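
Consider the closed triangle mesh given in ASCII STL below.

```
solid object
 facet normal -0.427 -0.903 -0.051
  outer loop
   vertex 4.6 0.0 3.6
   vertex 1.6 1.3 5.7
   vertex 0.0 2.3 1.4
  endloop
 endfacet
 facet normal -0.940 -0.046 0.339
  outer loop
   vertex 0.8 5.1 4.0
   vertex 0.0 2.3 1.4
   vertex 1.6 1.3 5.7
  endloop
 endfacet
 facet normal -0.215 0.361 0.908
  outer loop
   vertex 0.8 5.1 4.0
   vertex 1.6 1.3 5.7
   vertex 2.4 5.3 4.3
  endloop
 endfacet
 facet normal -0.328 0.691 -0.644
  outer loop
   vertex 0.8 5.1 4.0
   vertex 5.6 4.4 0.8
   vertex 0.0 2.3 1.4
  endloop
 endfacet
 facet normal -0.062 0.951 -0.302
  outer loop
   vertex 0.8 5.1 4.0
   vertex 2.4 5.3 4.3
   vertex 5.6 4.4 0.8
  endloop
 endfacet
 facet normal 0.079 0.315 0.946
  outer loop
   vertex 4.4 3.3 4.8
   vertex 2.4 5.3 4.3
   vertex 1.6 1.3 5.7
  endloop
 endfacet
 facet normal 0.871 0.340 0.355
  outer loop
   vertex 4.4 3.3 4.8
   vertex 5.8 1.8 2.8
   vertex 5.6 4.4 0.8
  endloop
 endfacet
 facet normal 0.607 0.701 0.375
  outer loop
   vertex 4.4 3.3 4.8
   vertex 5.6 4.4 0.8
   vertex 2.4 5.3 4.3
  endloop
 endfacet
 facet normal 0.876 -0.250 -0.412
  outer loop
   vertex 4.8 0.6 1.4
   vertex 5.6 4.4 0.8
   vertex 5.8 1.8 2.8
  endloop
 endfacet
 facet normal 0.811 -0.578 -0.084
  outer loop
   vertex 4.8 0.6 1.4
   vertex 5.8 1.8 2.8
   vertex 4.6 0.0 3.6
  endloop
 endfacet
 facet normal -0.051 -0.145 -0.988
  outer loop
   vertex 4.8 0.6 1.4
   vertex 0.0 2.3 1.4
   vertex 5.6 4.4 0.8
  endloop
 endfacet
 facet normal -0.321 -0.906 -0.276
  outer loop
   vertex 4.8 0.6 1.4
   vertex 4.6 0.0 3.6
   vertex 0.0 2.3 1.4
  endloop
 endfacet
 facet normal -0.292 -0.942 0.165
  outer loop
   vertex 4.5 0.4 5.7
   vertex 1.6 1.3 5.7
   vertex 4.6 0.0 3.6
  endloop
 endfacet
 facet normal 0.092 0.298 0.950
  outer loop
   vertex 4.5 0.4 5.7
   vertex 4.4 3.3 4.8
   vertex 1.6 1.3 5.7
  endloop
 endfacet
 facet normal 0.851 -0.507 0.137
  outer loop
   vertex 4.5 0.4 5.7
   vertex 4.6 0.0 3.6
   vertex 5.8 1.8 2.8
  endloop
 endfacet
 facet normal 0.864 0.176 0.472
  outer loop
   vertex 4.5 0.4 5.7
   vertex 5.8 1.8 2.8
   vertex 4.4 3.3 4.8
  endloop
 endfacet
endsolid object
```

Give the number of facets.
16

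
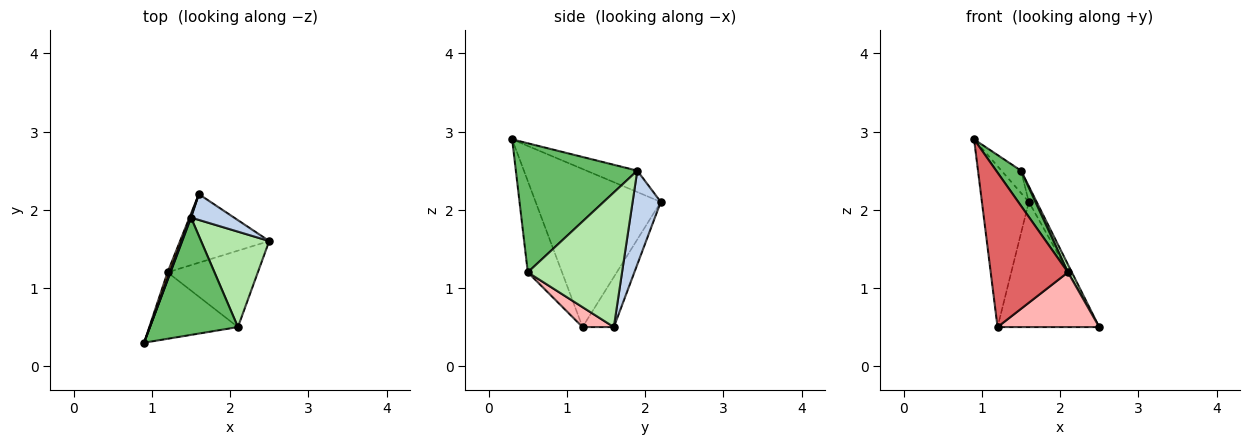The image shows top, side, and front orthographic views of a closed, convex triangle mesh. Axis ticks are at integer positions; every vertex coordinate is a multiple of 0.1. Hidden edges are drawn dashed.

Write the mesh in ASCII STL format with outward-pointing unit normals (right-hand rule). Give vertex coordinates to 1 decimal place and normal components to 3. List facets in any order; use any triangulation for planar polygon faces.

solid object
 facet normal -0.933 0.359 0.036
  outer loop
   vertex 1.5 1.9 2.5
   vertex 1.6 2.2 2.1
   vertex 0.9 0.3 2.9
  endloop
 endfacet
 facet normal 0.881 0.245 0.404
  outer loop
   vertex 1.5 1.9 2.5
   vertex 2.5 1.6 0.5
   vertex 1.6 2.2 2.1
  endloop
 endfacet
 facet normal -0.936 0.351 0.015
  outer loop
   vertex 1.2 1.2 0.5
   vertex 0.9 0.3 2.9
   vertex 1.6 2.2 2.1
  endloop
 endfacet
 facet normal -0.261 0.847 -0.464
  outer loop
   vertex 1.2 1.2 0.5
   vertex 1.6 2.2 2.1
   vertex 2.5 1.6 0.5
  endloop
 endfacet
 facet normal 0.815 -0.167 0.555
  outer loop
   vertex 2.1 0.5 1.2
   vertex 1.5 1.9 2.5
   vertex 0.9 0.3 2.9
  endloop
 endfacet
 facet normal 0.892 -0.037 0.451
  outer loop
   vertex 2.1 0.5 1.2
   vertex 2.5 1.6 0.5
   vertex 1.5 1.9 2.5
  endloop
 endfacet
 facet normal -0.377 -0.851 -0.366
  outer loop
   vertex 2.1 0.5 1.2
   vertex 0.9 0.3 2.9
   vertex 1.2 1.2 0.5
  endloop
 endfacet
 facet normal 0.176 -0.573 -0.800
  outer loop
   vertex 2.1 0.5 1.2
   vertex 1.2 1.2 0.5
   vertex 2.5 1.6 0.5
  endloop
 endfacet
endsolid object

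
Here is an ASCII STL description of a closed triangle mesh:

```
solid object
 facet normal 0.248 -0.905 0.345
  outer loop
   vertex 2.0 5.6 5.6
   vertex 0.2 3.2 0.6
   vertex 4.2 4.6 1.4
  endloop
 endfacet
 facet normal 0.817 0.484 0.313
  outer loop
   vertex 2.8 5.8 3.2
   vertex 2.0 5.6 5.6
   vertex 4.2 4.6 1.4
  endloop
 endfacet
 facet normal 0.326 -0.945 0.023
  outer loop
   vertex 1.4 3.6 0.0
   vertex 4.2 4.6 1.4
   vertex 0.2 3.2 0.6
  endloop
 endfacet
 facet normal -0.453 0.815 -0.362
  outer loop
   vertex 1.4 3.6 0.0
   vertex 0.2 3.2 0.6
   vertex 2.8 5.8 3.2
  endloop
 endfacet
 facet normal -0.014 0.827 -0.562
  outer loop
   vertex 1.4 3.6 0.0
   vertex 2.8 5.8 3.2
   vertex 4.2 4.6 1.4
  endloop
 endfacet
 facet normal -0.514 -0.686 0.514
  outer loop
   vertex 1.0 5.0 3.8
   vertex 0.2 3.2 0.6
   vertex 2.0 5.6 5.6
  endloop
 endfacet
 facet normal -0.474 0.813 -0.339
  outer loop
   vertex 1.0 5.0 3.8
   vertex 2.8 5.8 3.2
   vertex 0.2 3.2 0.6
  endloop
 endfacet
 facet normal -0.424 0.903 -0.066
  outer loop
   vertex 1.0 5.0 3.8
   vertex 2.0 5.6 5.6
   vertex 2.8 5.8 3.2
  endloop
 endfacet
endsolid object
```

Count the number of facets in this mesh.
8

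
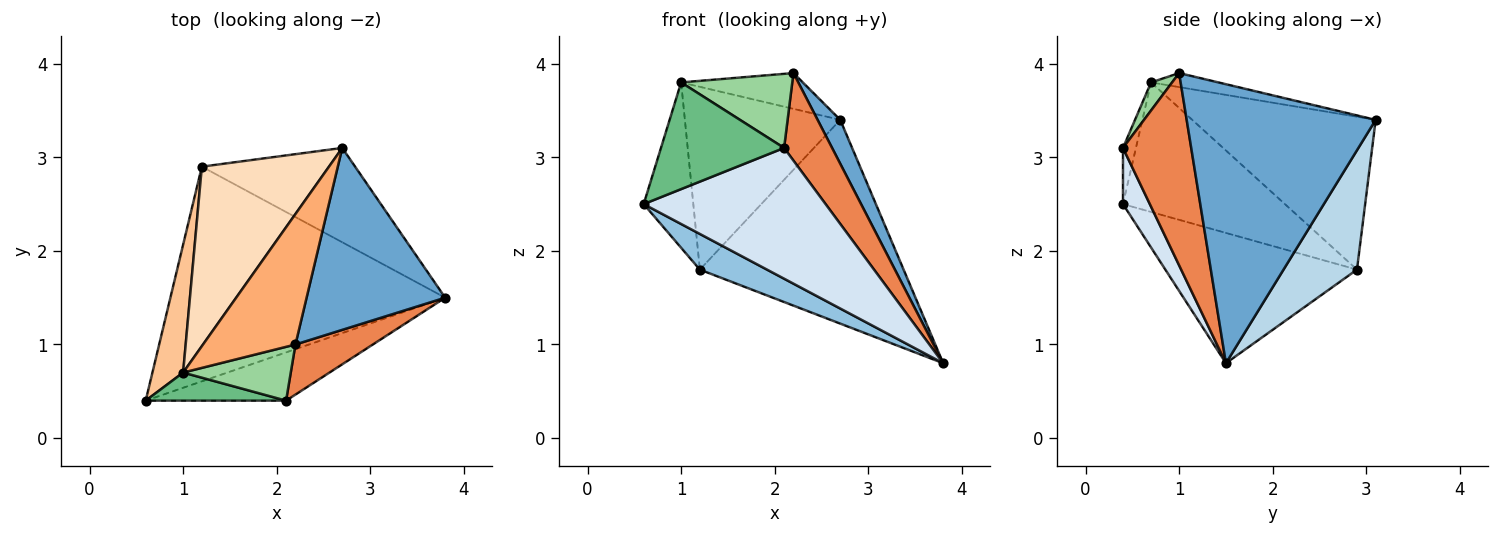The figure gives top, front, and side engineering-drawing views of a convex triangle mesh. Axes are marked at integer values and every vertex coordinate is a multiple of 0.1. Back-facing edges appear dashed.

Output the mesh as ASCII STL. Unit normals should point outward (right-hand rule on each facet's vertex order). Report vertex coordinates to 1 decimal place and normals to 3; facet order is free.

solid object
 facet normal 0.890 -0.107 0.442
  outer loop
   vertex 2.2 1.0 3.9
   vertex 3.8 1.5 0.8
   vertex 2.7 3.1 3.4
  endloop
 endfacet
 facet normal -0.424 -0.149 -0.894
  outer loop
   vertex 1.2 2.9 1.8
   vertex 3.8 1.5 0.8
   vertex 0.6 0.4 2.5
  endloop
 endfacet
 facet normal 0.311 0.863 -0.399
  outer loop
   vertex 1.2 2.9 1.8
   vertex 2.7 3.1 3.4
   vertex 3.8 1.5 0.8
  endloop
 endfacet
 facet normal 0.137 -0.929 -0.343
  outer loop
   vertex 2.1 0.4 3.1
   vertex 0.6 0.4 2.5
   vertex 3.8 1.5 0.8
  endloop
 endfacet
 facet normal 0.777 -0.547 0.313
  outer loop
   vertex 2.1 0.4 3.1
   vertex 3.8 1.5 0.8
   vertex 2.2 1.0 3.9
  endloop
 endfacet
 facet normal -0.145 0.262 0.954
  outer loop
   vertex 1.0 0.7 3.8
   vertex 2.2 1.0 3.9
   vertex 2.7 3.1 3.4
  endloop
 endfacet
 facet normal -0.932 0.286 0.221
  outer loop
   vertex 1.0 0.7 3.8
   vertex 1.2 2.9 1.8
   vertex 0.6 0.4 2.5
  endloop
 endfacet
 facet normal -0.644 0.546 0.536
  outer loop
   vertex 1.0 0.7 3.8
   vertex 2.7 3.1 3.4
   vertex 1.2 2.9 1.8
  endloop
 endfacet
 facet normal -0.101 -0.962 0.253
  outer loop
   vertex 1.0 0.7 3.8
   vertex 0.6 0.4 2.5
   vertex 2.1 0.4 3.1
  endloop
 endfacet
 facet normal 0.152 -0.800 0.581
  outer loop
   vertex 1.0 0.7 3.8
   vertex 2.1 0.4 3.1
   vertex 2.2 1.0 3.9
  endloop
 endfacet
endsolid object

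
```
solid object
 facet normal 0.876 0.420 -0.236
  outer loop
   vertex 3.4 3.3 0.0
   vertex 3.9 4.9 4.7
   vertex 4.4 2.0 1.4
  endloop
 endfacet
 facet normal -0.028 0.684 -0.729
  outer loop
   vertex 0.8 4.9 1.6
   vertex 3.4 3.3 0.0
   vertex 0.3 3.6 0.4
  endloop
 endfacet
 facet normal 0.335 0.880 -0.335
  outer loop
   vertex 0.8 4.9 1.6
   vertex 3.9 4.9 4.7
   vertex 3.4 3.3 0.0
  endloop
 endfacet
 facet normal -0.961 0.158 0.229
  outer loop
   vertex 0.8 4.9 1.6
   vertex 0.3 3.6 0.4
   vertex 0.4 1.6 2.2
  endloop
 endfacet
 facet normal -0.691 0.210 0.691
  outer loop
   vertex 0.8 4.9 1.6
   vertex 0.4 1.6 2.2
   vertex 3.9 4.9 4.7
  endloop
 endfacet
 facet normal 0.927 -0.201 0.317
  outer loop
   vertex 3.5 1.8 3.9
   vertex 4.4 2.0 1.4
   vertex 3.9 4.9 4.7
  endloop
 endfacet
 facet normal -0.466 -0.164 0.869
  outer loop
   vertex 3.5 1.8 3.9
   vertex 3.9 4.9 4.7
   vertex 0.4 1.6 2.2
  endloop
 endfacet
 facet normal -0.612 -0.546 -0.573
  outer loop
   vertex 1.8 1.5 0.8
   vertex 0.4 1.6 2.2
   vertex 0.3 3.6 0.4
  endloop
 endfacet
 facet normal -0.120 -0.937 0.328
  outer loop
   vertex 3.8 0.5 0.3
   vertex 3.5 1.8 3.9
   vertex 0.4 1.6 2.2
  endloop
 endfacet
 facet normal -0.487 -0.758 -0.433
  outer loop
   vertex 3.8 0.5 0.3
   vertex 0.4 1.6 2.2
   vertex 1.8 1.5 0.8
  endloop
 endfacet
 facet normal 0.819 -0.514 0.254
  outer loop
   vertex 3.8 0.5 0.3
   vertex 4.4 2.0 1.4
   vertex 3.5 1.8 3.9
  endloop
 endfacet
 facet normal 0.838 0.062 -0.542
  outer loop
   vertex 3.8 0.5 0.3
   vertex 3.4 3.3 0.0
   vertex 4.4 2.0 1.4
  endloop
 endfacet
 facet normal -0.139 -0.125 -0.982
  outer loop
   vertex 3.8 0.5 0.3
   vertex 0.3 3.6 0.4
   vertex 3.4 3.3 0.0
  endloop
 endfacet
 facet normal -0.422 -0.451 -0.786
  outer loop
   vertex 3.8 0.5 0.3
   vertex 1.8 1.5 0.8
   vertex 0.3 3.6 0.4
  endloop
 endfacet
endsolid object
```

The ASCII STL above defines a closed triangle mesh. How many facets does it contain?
14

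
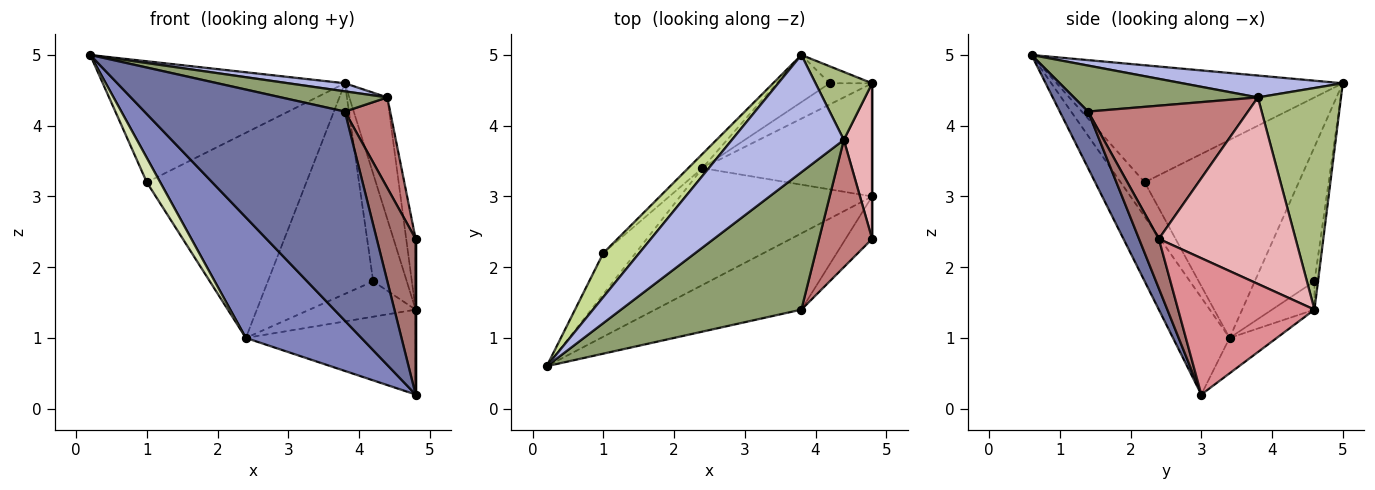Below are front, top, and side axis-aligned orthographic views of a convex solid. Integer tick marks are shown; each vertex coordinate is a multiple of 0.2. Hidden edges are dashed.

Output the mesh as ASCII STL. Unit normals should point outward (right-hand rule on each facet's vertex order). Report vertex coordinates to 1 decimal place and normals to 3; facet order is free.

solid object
 facet normal 0.131 -0.931 -0.340
  outer loop
   vertex 3.8 1.4 4.2
   vertex 0.2 0.6 5.0
   vertex 4.8 3.0 0.2
  endloop
 endfacet
 facet normal -0.332 -0.677 -0.657
  outer loop
   vertex 2.4 3.4 1.0
   vertex 4.8 3.0 0.2
   vertex 0.2 0.6 5.0
  endloop
 endfacet
 facet normal -0.164 0.592 -0.789
  outer loop
   vertex 2.4 3.4 1.0
   vertex 4.8 4.6 1.4
   vertex 4.8 3.0 0.2
  endloop
 endfacet
 facet normal 0.191 -0.068 0.979
  outer loop
   vertex 4.4 3.8 4.4
   vertex 3.8 5.0 4.6
   vertex 0.2 0.6 5.0
  endloop
 endfacet
 facet normal 0.245 -0.141 0.959
  outer loop
   vertex 4.4 3.8 4.4
   vertex 0.2 0.6 5.0
   vertex 3.8 1.4 4.2
  endloop
 endfacet
 facet normal 0.886 0.405 0.226
  outer loop
   vertex 4.4 3.8 4.4
   vertex 4.8 4.6 1.4
   vertex 3.8 5.0 4.6
  endloop
 endfacet
 facet normal -0.743 0.629 0.229
  outer loop
   vertex 1.0 2.2 3.2
   vertex 0.2 0.6 5.0
   vertex 3.8 5.0 4.6
  endloop
 endfacet
 facet normal -0.674 -0.377 -0.635
  outer loop
   vertex 1.0 2.2 3.2
   vertex 2.4 3.4 1.0
   vertex 0.2 0.6 5.0
  endloop
 endfacet
 facet normal -0.694 0.719 -0.050
  outer loop
   vertex 1.0 2.2 3.2
   vertex 3.8 5.0 4.6
   vertex 2.4 3.4 1.0
  endloop
 endfacet
 facet normal -0.103 0.982 -0.155
  outer loop
   vertex 4.2 4.6 1.8
   vertex 3.8 5.0 4.6
   vertex 4.8 4.6 1.4
  endloop
 endfacet
 facet normal -0.324 0.811 -0.487
  outer loop
   vertex 4.2 4.6 1.8
   vertex 4.8 4.6 1.4
   vertex 2.4 3.4 1.0
  endloop
 endfacet
 facet normal -0.484 0.854 -0.191
  outer loop
   vertex 4.2 4.6 1.8
   vertex 2.4 3.4 1.0
   vertex 3.8 5.0 4.6
  endloop
 endfacet
 facet normal 0.441 -0.866 -0.236
  outer loop
   vertex 4.8 2.4 2.4
   vertex 3.8 1.4 4.2
   vertex 4.8 3.0 0.2
  endloop
 endfacet
 facet normal 0.898 -0.254 0.358
  outer loop
   vertex 4.8 2.4 2.4
   vertex 4.4 3.8 4.4
   vertex 3.8 1.4 4.2
  endloop
 endfacet
 facet normal 1.000 0.000 0.000
  outer loop
   vertex 4.8 2.4 2.4
   vertex 4.8 3.0 0.2
   vertex 4.8 4.6 1.4
  endloop
 endfacet
 facet normal 0.986 0.068 0.150
  outer loop
   vertex 4.8 2.4 2.4
   vertex 4.8 4.6 1.4
   vertex 4.4 3.8 4.4
  endloop
 endfacet
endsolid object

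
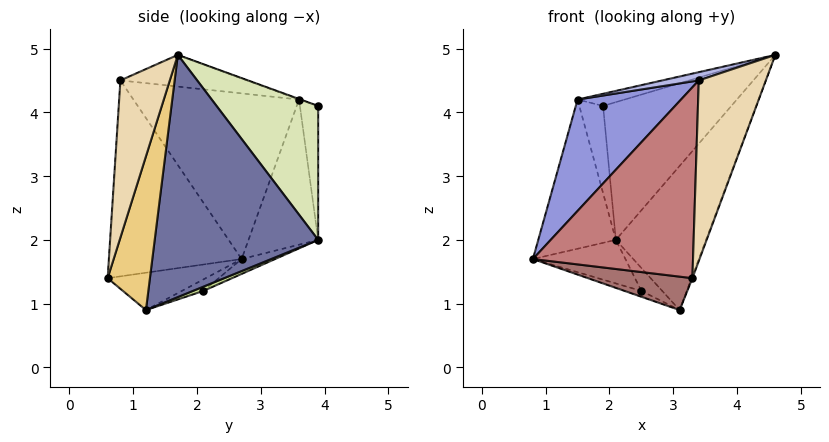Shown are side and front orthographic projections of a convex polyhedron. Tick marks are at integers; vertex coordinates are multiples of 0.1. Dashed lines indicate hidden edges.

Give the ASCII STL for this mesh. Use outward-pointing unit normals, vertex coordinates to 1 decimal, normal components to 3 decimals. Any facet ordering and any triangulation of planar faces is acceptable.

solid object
 facet normal 0.816 0.450 -0.362
  outer loop
   vertex 3.1 1.2 0.9
   vertex 2.1 3.9 2.0
   vertex 4.6 1.7 4.9
  endloop
 endfacet
 facet normal -0.666 0.742 -0.081
  outer loop
   vertex 1.5 3.6 4.2
   vertex 2.1 3.9 2.0
   vertex 0.8 2.7 1.7
  endloop
 endfacet
 facet normal -0.780 -0.487 0.394
  outer loop
   vertex 3.4 0.8 4.5
   vertex 1.5 3.6 4.2
   vertex 0.8 2.7 1.7
  endloop
 endfacet
 facet normal -0.264 -0.076 0.962
  outer loop
   vertex 3.4 0.8 4.5
   vertex 4.6 1.7 4.9
   vertex 1.5 3.6 4.2
  endloop
 endfacet
 facet normal -0.136 0.377 -0.916
  outer loop
   vertex 2.5 2.1 1.2
   vertex 0.8 2.7 1.7
   vertex 2.1 3.9 2.0
  endloop
 endfacet
 facet normal -0.221 0.172 -0.960
  outer loop
   vertex 2.5 2.1 1.2
   vertex 3.1 1.2 0.9
   vertex 0.8 2.7 1.7
  endloop
 endfacet
 facet normal 0.218 0.436 -0.873
  outer loop
   vertex 2.5 2.1 1.2
   vertex 2.1 3.9 2.0
   vertex 3.1 1.2 0.9
  endloop
 endfacet
 facet normal 0.620 0.782 0.059
  outer loop
   vertex 1.9 3.9 4.1
   vertex 4.6 1.7 4.9
   vertex 2.1 3.9 2.0
  endloop
 endfacet
 facet normal -0.011 0.330 0.944
  outer loop
   vertex 1.9 3.9 4.1
   vertex 1.5 3.6 4.2
   vertex 4.6 1.7 4.9
  endloop
 endfacet
 facet normal -0.608 0.792 -0.058
  outer loop
   vertex 1.9 3.9 4.1
   vertex 2.1 3.9 2.0
   vertex 1.5 3.6 4.2
  endloop
 endfacet
 facet normal 0.935 0.018 -0.353
  outer loop
   vertex 3.3 0.6 1.4
   vertex 3.1 1.2 0.9
   vertex 4.6 1.7 4.9
  endloop
 endfacet
 facet normal 0.593 -0.805 0.033
  outer loop
   vertex 3.3 0.6 1.4
   vertex 4.6 1.7 4.9
   vertex 3.4 0.8 4.5
  endloop
 endfacet
 facet normal -0.587 -0.625 -0.515
  outer loop
   vertex 3.3 0.6 1.4
   vertex 0.8 2.7 1.7
   vertex 3.1 1.2 0.9
  endloop
 endfacet
 facet normal -0.637 -0.768 0.070
  outer loop
   vertex 3.3 0.6 1.4
   vertex 3.4 0.8 4.5
   vertex 0.8 2.7 1.7
  endloop
 endfacet
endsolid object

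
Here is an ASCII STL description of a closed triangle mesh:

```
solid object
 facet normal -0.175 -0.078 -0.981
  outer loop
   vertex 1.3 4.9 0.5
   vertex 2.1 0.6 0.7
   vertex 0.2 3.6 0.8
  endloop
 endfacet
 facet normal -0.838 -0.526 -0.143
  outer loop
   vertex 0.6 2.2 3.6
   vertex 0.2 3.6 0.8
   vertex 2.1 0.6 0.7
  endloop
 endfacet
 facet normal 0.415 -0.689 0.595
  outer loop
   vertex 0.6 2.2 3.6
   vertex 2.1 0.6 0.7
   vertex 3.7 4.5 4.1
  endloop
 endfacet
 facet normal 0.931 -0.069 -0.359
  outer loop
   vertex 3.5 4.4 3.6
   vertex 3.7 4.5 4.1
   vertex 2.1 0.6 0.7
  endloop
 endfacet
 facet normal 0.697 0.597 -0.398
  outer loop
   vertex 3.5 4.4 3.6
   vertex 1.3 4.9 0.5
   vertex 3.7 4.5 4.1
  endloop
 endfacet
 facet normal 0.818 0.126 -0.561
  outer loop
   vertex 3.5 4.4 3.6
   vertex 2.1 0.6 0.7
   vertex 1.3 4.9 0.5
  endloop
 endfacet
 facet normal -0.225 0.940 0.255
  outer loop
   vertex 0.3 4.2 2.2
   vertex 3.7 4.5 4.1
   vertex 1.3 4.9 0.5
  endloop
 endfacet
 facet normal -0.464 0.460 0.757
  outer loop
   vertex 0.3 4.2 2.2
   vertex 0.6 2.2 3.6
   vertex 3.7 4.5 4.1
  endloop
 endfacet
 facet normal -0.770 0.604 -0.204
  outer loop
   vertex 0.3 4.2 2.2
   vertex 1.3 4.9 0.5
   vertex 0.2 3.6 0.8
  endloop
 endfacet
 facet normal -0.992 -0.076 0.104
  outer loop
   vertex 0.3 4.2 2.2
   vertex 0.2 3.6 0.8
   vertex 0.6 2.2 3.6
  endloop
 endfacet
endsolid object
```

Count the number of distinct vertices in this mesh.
7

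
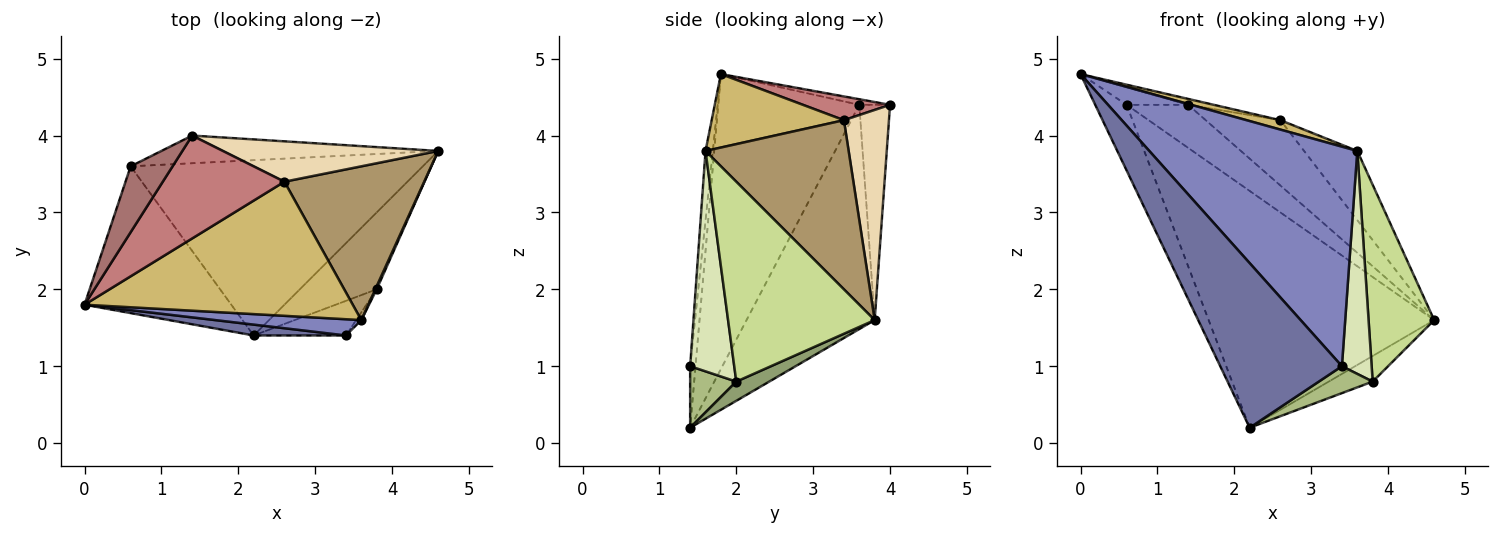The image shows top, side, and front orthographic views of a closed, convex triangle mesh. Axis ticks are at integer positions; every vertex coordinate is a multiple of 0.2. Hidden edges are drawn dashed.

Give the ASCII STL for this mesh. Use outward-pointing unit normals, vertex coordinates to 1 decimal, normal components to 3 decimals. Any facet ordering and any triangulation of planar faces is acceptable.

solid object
 facet normal -0.044 -0.997 0.066
  outer loop
   vertex 2.2 1.4 0.2
   vertex 3.4 1.4 1.0
   vertex 0.0 1.8 4.8
  endloop
 endfacet
 facet normal -0.035 -0.997 0.074
  outer loop
   vertex 3.6 1.6 3.8
   vertex 0.0 1.8 4.8
   vertex 3.4 1.4 1.0
  endloop
 endfacet
 facet normal -0.878 0.196 -0.437
  outer loop
   vertex 0.6 3.6 4.4
   vertex 2.2 1.4 0.2
   vertex 0.0 1.8 4.8
  endloop
 endfacet
 facet normal -0.415 0.731 -0.541
  outer loop
   vertex 0.6 3.6 4.4
   vertex 4.6 3.8 1.6
   vertex 2.2 1.4 0.2
  endloop
 endfacet
 facet normal 0.231 0.308 -0.923
  outer loop
   vertex 3.8 2.0 0.8
   vertex 2.2 1.4 0.2
   vertex 4.6 3.8 1.6
  endloop
 endfacet
 facet normal 0.466 -0.543 -0.699
  outer loop
   vertex 3.8 2.0 0.8
   vertex 3.4 1.4 1.0
   vertex 2.2 1.4 0.2
  endloop
 endfacet
 facet normal 0.913 -0.408 0.006
  outer loop
   vertex 3.8 2.0 0.8
   vertex 4.6 3.8 1.6
   vertex 3.6 1.6 3.8
  endloop
 endfacet
 facet normal 0.829 -0.559 -0.019
  outer loop
   vertex 3.8 2.0 0.8
   vertex 3.6 1.6 3.8
   vertex 3.4 1.4 1.0
  endloop
 endfacet
 facet normal 0.741 0.276 0.612
  outer loop
   vertex 2.6 3.4 4.2
   vertex 3.6 1.6 3.8
   vertex 4.6 3.8 1.6
  endloop
 endfacet
 facet normal 0.264 -0.067 0.962
  outer loop
   vertex 2.6 3.4 4.2
   vertex 0.0 1.8 4.8
   vertex 3.6 1.6 3.8
  endloop
 endfacet
 facet normal -0.388 0.775 -0.498
  outer loop
   vertex 1.4 4.0 4.4
   vertex 4.6 3.8 1.6
   vertex 0.6 3.6 4.4
  endloop
 endfacet
 facet normal 0.456 0.757 0.468
  outer loop
   vertex 1.4 4.0 4.4
   vertex 2.6 3.4 4.2
   vertex 4.6 3.8 1.6
  endloop
 endfacet
 facet normal -0.128 0.256 0.958
  outer loop
   vertex 1.4 4.0 4.4
   vertex 0.6 3.6 4.4
   vertex 0.0 1.8 4.8
  endloop
 endfacet
 facet normal 0.191 0.056 0.980
  outer loop
   vertex 1.4 4.0 4.4
   vertex 0.0 1.8 4.8
   vertex 2.6 3.4 4.2
  endloop
 endfacet
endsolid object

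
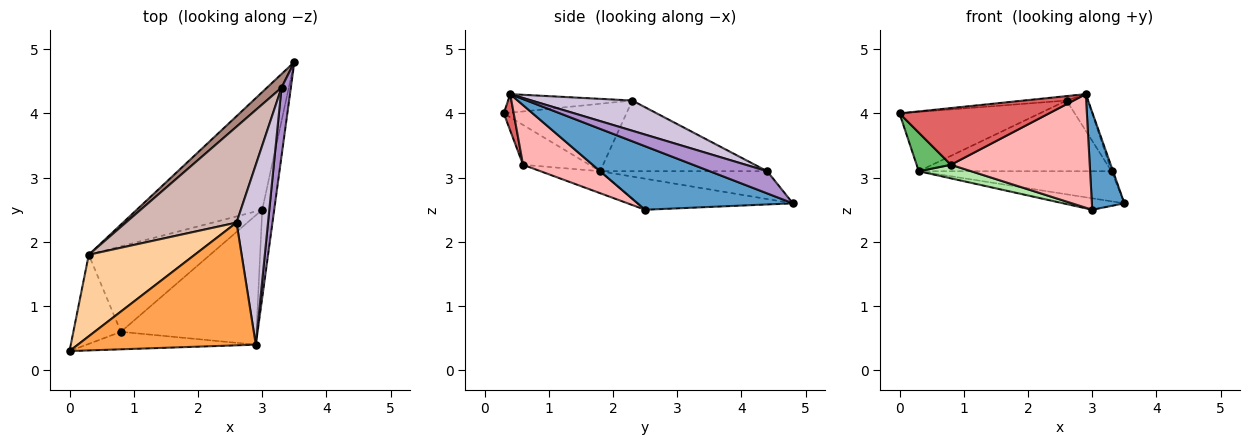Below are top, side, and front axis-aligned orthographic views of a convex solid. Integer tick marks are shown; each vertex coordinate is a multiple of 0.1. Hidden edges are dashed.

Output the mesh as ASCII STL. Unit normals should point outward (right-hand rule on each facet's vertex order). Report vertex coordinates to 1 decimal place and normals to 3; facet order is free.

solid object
 facet normal 0.963 -0.201 -0.181
  outer loop
   vertex 3.0 2.5 2.5
   vertex 3.5 4.8 2.6
   vertex 2.9 0.4 4.3
  endloop
 endfacet
 facet normal -0.239 0.094 -0.966
  outer loop
   vertex 0.3 1.8 3.1
   vertex 3.5 4.8 2.6
   vertex 3.0 2.5 2.5
  endloop
 endfacet
 facet normal -0.104 0.036 0.994
  outer loop
   vertex 2.6 2.3 4.2
   vertex 0.0 0.3 4.0
   vertex 2.9 0.4 4.3
  endloop
 endfacet
 facet normal -0.458 0.523 0.719
  outer loop
   vertex 2.6 2.3 4.2
   vertex 0.3 1.8 3.1
   vertex 0.0 0.3 4.0
  endloop
 endfacet
 facet normal -0.610 -0.315 -0.728
  outer loop
   vertex 0.8 0.6 3.2
   vertex 0.0 0.3 4.0
   vertex 0.3 1.8 3.1
  endloop
 endfacet
 facet normal -0.176 -0.154 -0.972
  outer loop
   vertex 0.8 0.6 3.2
   vertex 0.3 1.8 3.1
   vertex 3.0 2.5 2.5
  endloop
 endfacet
 facet normal 0.063 -0.954 -0.294
  outer loop
   vertex 0.8 0.6 3.2
   vertex 2.9 0.4 4.3
   vertex 0.0 0.3 4.0
  endloop
 endfacet
 facet normal 0.314 -0.626 -0.713
  outer loop
   vertex 0.8 0.6 3.2
   vertex 3.0 2.5 2.5
   vertex 2.9 0.4 4.3
  endloop
 endfacet
 facet normal 0.921 0.024 0.388
  outer loop
   vertex 3.3 4.4 3.1
   vertex 2.9 0.4 4.3
   vertex 3.5 4.8 2.6
  endloop
 endfacet
 facet normal 0.685 0.146 0.714
  outer loop
   vertex 3.3 4.4 3.1
   vertex 2.6 2.3 4.2
   vertex 2.9 0.4 4.3
  endloop
 endfacet
 facet normal -0.620 0.715 0.324
  outer loop
   vertex 3.3 4.4 3.1
   vertex 3.5 4.8 2.6
   vertex 0.3 1.8 3.1
  endloop
 endfacet
 facet normal -0.457 0.527 0.716
  outer loop
   vertex 3.3 4.4 3.1
   vertex 0.3 1.8 3.1
   vertex 2.6 2.3 4.2
  endloop
 endfacet
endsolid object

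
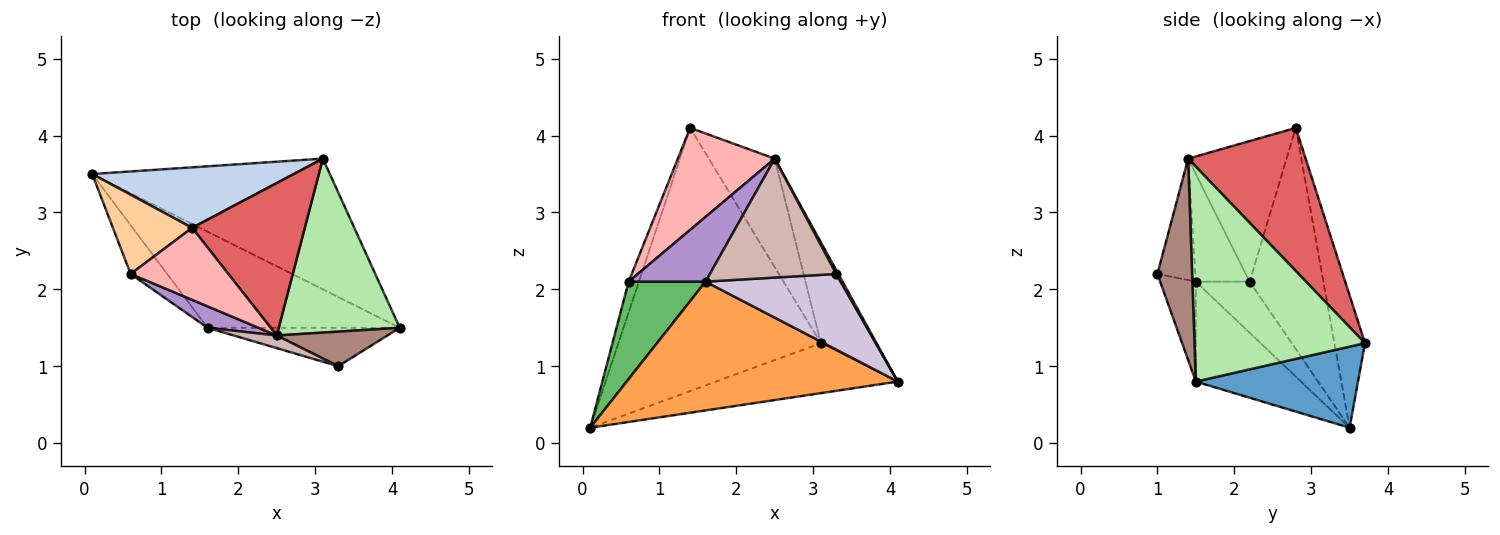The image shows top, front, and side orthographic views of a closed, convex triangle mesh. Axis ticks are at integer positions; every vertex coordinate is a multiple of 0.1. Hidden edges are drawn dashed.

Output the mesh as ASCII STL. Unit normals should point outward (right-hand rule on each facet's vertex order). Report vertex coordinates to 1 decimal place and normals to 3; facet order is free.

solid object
 facet normal 0.304 0.340 -0.890
  outer loop
   vertex 3.1 3.7 1.3
   vertex 4.1 1.5 0.8
   vertex 0.1 3.5 0.2
  endloop
 endfacet
 facet normal -0.146 0.964 0.222
  outer loop
   vertex 1.4 2.8 4.1
   vertex 3.1 3.7 1.3
   vertex 0.1 3.5 0.2
  endloop
 endfacet
 facet normal -0.297 -0.765 -0.571
  outer loop
   vertex 1.6 1.5 2.1
   vertex 0.1 3.5 0.2
   vertex 4.1 1.5 0.8
  endloop
 endfacet
 facet normal -0.933 0.130 0.334
  outer loop
   vertex 0.6 2.2 2.1
   vertex 1.4 2.8 4.1
   vertex 0.1 3.5 0.2
  endloop
 endfacet
 facet normal -0.531 -0.758 -0.379
  outer loop
   vertex 0.6 2.2 2.1
   vertex 0.1 3.5 0.2
   vertex 1.6 1.5 2.1
  endloop
 endfacet
 facet normal 0.838 0.274 0.472
  outer loop
   vertex 2.5 1.4 3.7
   vertex 4.1 1.5 0.8
   vertex 3.1 3.7 1.3
  endloop
 endfacet
 facet normal 0.719 0.403 0.566
  outer loop
   vertex 2.5 1.4 3.7
   vertex 3.1 3.7 1.3
   vertex 1.4 2.8 4.1
  endloop
 endfacet
 facet normal -0.639 -0.629 0.444
  outer loop
   vertex 2.5 1.4 3.7
   vertex 1.4 2.8 4.1
   vertex 0.6 2.2 2.1
  endloop
 endfacet
 facet normal -0.553 -0.791 0.262
  outer loop
   vertex 2.5 1.4 3.7
   vertex 0.6 2.2 2.1
   vertex 1.6 1.5 2.1
  endloop
 endfacet
 facet normal -0.229 -0.868 -0.441
  outer loop
   vertex 3.3 1.0 2.2
   vertex 1.6 1.5 2.1
   vertex 4.1 1.5 0.8
  endloop
 endfacet
 facet normal 0.875 -0.053 0.481
  outer loop
   vertex 3.3 1.0 2.2
   vertex 4.1 1.5 0.8
   vertex 2.5 1.4 3.7
  endloop
 endfacet
 facet normal -0.286 -0.953 0.101
  outer loop
   vertex 3.3 1.0 2.2
   vertex 2.5 1.4 3.7
   vertex 1.6 1.5 2.1
  endloop
 endfacet
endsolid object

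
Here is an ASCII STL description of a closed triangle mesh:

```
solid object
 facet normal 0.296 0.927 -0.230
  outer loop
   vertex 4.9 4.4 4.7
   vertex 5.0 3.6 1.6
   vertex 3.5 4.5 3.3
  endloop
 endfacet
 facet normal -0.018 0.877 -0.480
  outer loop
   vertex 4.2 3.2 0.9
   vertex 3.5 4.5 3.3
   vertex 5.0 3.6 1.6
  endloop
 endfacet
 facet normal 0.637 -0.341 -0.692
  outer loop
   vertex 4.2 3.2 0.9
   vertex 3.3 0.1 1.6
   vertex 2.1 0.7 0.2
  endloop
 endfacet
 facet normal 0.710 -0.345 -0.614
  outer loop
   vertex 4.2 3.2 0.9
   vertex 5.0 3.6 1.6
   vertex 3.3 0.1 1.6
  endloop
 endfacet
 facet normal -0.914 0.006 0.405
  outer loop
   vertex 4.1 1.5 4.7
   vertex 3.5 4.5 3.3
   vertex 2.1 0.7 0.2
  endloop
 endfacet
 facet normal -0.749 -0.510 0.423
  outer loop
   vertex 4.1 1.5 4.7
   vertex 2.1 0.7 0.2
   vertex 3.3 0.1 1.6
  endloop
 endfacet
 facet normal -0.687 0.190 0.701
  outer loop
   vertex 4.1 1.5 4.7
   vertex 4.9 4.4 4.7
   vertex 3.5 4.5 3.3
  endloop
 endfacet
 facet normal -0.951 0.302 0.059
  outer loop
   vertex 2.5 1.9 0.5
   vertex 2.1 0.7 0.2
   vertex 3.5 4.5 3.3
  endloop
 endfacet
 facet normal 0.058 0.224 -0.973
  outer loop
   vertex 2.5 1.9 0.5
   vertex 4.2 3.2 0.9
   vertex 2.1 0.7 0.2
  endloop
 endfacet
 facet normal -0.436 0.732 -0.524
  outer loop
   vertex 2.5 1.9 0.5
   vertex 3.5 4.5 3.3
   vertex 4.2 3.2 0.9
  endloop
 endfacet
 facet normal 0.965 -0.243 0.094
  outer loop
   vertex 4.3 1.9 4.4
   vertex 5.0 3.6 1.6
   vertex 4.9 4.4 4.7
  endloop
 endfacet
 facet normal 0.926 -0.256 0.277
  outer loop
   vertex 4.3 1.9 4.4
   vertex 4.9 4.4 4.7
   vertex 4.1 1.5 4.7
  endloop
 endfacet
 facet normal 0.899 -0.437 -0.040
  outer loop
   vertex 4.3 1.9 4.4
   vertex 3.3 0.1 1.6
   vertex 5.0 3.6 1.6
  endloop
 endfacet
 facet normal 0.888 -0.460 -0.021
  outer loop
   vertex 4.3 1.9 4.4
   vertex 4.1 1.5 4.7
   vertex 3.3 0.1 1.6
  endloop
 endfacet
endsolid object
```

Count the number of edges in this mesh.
21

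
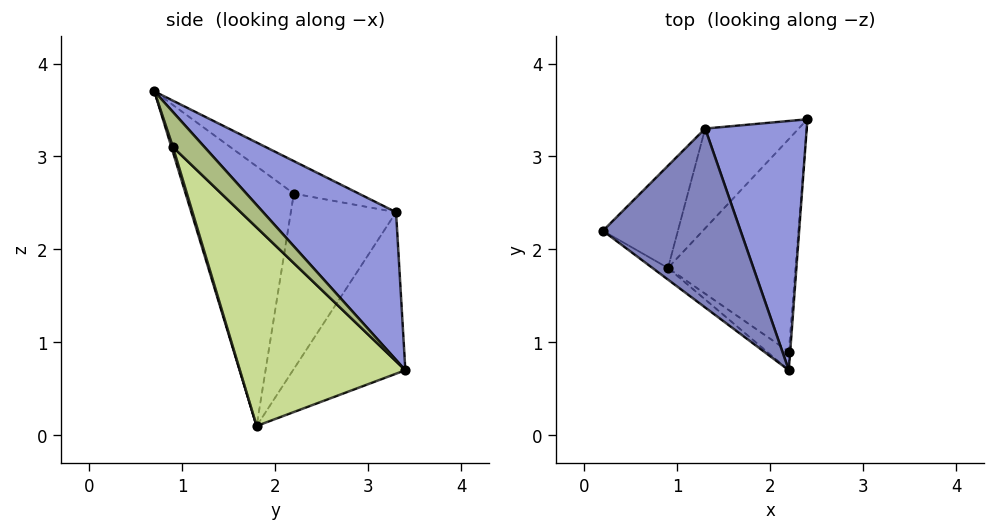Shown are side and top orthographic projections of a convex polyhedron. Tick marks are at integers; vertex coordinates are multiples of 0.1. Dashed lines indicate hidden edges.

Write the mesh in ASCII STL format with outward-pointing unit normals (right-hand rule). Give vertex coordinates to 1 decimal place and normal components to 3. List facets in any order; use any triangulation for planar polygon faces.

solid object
 facet normal -0.587 -0.809 -0.035
  outer loop
   vertex 0.9 1.8 0.1
   vertex 2.2 0.7 3.7
   vertex 0.2 2.2 2.6
  endloop
 endfacet
 facet normal -0.213 0.377 0.901
  outer loop
   vertex 1.3 3.3 2.4
   vertex 0.2 2.2 2.6
   vertex 2.2 0.7 3.7
  endloop
 endfacet
 facet normal 0.716 0.494 0.493
  outer loop
   vertex 1.3 3.3 2.4
   vertex 2.2 0.7 3.7
   vertex 2.4 3.4 0.7
  endloop
 endfacet
 facet normal -0.701 0.647 -0.300
  outer loop
   vertex 1.3 3.3 2.4
   vertex 0.9 1.8 0.1
   vertex 0.2 2.2 2.6
  endloop
 endfacet
 facet normal -0.612 0.707 -0.355
  outer loop
   vertex 1.3 3.3 2.4
   vertex 2.4 3.4 0.7
   vertex 0.9 1.8 0.1
  endloop
 endfacet
 facet normal 0.992 -0.117 -0.039
  outer loop
   vertex 2.2 0.9 3.1
   vertex 2.4 3.4 0.7
   vertex 2.2 0.7 3.7
  endloop
 endfacet
 facet normal 0.726 -0.506 -0.466
  outer loop
   vertex 2.2 0.9 3.1
   vertex 0.9 1.8 0.1
   vertex 2.4 3.4 0.7
  endloop
 endfacet
 facet normal 0.073 -0.946 -0.315
  outer loop
   vertex 2.2 0.9 3.1
   vertex 2.2 0.7 3.7
   vertex 0.9 1.8 0.1
  endloop
 endfacet
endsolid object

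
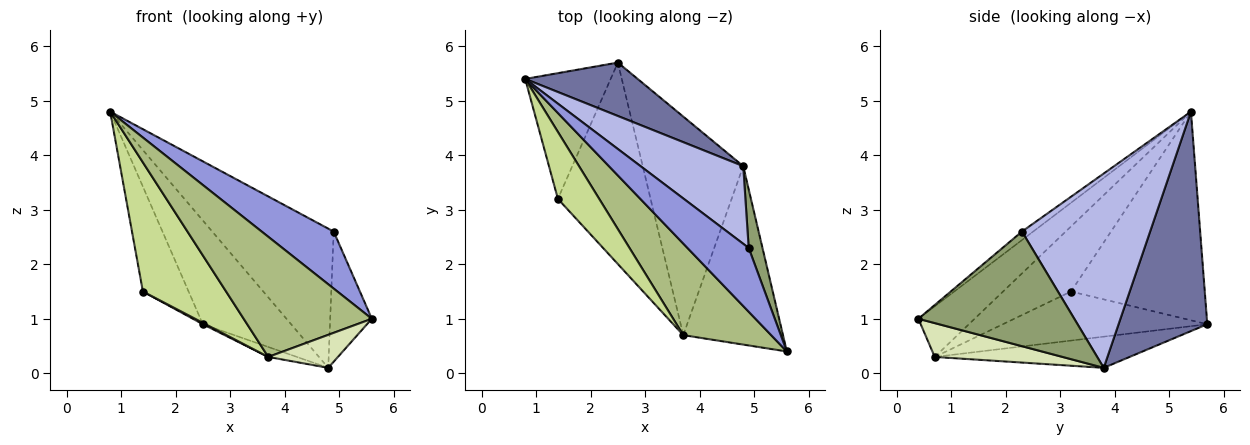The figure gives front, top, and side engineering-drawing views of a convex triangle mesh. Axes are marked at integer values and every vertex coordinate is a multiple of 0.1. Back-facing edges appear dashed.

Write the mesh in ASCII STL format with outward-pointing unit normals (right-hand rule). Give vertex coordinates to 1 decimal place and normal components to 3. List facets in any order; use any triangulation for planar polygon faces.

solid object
 facet normal 0.666 0.663 0.341
  outer loop
   vertex 2.5 5.7 0.9
   vertex 0.8 5.4 4.8
   vertex 4.8 3.8 0.1
  endloop
 endfacet
 facet normal -0.882 0.301 -0.361
  outer loop
   vertex 1.4 3.2 1.5
   vertex 0.8 5.4 4.8
   vertex 2.5 5.7 0.9
  endloop
 endfacet
 facet normal -0.103 -0.663 0.742
  outer loop
   vertex 4.9 2.3 2.6
   vertex 0.8 5.4 4.8
   vertex 5.6 0.4 1.0
  endloop
 endfacet
 facet normal 0.678 0.642 0.358
  outer loop
   vertex 4.9 2.3 2.6
   vertex 4.8 3.8 0.1
   vertex 0.8 5.4 4.8
  endloop
 endfacet
 facet normal 0.960 0.256 0.115
  outer loop
   vertex 4.9 2.3 2.6
   vertex 5.6 0.4 1.0
   vertex 4.8 3.8 0.1
  endloop
 endfacet
 facet normal -0.329 -0.751 0.572
  outer loop
   vertex 3.7 0.7 0.3
   vertex 5.6 0.4 1.0
   vertex 0.8 5.4 4.8
  endloop
 endfacet
 facet normal -0.587 -0.719 0.372
  outer loop
   vertex 3.7 0.7 0.3
   vertex 0.8 5.4 4.8
   vertex 1.4 3.2 1.5
  endloop
 endfacet
 facet normal 0.316 -0.172 -0.933
  outer loop
   vertex 3.7 0.7 0.3
   vertex 4.8 3.8 0.1
   vertex 5.6 0.4 1.0
  endloop
 endfacet
 facet normal -0.296 0.043 -0.954
  outer loop
   vertex 3.7 0.7 0.3
   vertex 2.5 5.7 0.9
   vertex 4.8 3.8 0.1
  endloop
 endfacet
 facet normal -0.468 -0.006 -0.884
  outer loop
   vertex 3.7 0.7 0.3
   vertex 1.4 3.2 1.5
   vertex 2.5 5.7 0.9
  endloop
 endfacet
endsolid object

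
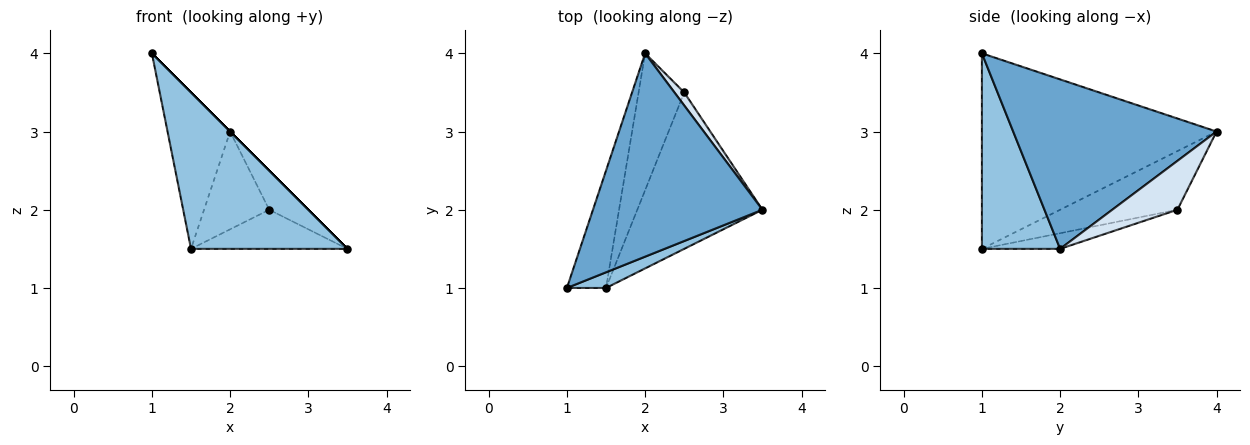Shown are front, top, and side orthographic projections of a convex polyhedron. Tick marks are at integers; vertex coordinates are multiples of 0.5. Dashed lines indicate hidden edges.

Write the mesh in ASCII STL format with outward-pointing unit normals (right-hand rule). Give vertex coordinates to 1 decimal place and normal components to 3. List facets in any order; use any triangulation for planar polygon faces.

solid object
 facet normal 0.707 0.000 0.707
  outer loop
   vertex 2.0 4.0 3.0
   vertex 1.0 1.0 4.0
   vertex 3.5 2.0 1.5
  endloop
 endfacet
 facet normal 0.445 -0.891 0.089
  outer loop
   vertex 1.5 1.0 1.5
   vertex 3.5 2.0 1.5
   vertex 1.0 1.0 4.0
  endloop
 endfacet
 facet normal -0.949 0.253 -0.190
  outer loop
   vertex 1.5 1.0 1.5
   vertex 1.0 1.0 4.0
   vertex 2.0 4.0 3.0
  endloop
 endfacet
 facet normal 0.845 0.507 0.169
  outer loop
   vertex 2.5 3.5 2.0
   vertex 2.0 4.0 3.0
   vertex 3.5 2.0 1.5
  endloop
 endfacet
 facet normal -0.120 0.241 -0.963
  outer loop
   vertex 2.5 3.5 2.0
   vertex 3.5 2.0 1.5
   vertex 1.5 1.0 1.5
  endloop
 endfacet
 facet normal -0.723 0.402 -0.562
  outer loop
   vertex 2.5 3.5 2.0
   vertex 1.5 1.0 1.5
   vertex 2.0 4.0 3.0
  endloop
 endfacet
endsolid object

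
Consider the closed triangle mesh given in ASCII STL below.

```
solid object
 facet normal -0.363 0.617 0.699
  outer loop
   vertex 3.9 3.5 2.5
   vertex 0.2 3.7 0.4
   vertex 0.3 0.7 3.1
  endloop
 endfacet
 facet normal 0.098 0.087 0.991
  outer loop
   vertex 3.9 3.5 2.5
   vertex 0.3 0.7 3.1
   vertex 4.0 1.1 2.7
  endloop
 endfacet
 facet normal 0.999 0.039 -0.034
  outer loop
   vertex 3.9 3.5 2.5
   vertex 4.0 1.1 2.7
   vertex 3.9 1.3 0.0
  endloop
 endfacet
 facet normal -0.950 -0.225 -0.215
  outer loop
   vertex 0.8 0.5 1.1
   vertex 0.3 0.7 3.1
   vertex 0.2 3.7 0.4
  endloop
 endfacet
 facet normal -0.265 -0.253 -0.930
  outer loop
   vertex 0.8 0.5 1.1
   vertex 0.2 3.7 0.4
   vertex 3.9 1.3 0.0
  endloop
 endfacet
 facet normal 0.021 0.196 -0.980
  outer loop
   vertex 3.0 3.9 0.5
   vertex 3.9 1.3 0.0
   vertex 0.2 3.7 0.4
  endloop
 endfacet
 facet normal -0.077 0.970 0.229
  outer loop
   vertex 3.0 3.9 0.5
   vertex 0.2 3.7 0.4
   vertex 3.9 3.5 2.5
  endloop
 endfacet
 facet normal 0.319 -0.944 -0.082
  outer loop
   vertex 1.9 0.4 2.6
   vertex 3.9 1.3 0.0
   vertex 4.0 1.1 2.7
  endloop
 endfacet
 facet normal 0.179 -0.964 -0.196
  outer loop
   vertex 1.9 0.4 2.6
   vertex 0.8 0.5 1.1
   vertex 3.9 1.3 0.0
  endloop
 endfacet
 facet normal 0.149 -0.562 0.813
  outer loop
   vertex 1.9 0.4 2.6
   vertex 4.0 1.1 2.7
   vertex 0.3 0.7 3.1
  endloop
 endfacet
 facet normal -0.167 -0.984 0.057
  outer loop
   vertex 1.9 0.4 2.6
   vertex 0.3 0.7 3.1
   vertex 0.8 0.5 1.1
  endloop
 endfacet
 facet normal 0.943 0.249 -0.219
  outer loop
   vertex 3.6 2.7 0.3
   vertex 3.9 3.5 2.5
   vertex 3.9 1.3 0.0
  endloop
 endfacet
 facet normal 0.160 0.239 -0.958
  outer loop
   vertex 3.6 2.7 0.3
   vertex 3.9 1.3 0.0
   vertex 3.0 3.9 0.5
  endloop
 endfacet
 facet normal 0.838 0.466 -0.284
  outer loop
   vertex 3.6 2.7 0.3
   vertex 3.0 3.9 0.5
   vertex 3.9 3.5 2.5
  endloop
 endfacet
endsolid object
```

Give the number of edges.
21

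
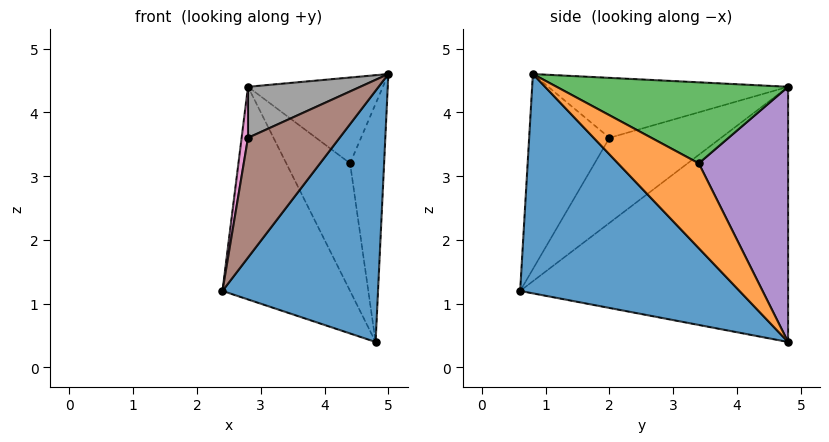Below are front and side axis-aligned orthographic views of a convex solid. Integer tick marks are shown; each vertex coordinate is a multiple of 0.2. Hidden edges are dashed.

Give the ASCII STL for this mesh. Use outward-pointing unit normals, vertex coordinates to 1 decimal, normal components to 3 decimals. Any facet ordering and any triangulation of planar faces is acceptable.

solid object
 facet normal 0.703 -0.498 -0.508
  outer loop
   vertex 4.8 4.8 0.4
   vertex 5.0 0.8 4.6
   vertex 2.4 0.6 1.2
  endloop
 endfacet
 facet normal 0.876 0.369 0.310
  outer loop
   vertex 4.4 3.4 3.2
   vertex 5.0 0.8 4.6
   vertex 4.8 4.8 0.4
  endloop
 endfacet
 facet normal 0.752 0.438 0.492
  outer loop
   vertex 2.8 4.8 4.4
   vertex 5.0 0.8 4.6
   vertex 4.4 3.4 3.2
  endloop
 endfacet
 facet normal -0.823 0.392 -0.411
  outer loop
   vertex 2.8 4.8 4.4
   vertex 4.8 4.8 0.4
   vertex 2.4 0.6 1.2
  endloop
 endfacet
 facet normal 0.754 0.538 0.377
  outer loop
   vertex 2.8 4.8 4.4
   vertex 4.4 3.4 3.2
   vertex 4.8 4.8 0.4
  endloop
 endfacet
 facet normal -0.578 -0.659 0.481
  outer loop
   vertex 2.8 2.0 3.6
   vertex 2.4 0.6 1.2
   vertex 5.0 0.8 4.6
  endloop
 endfacet
 facet normal -0.979 -0.056 0.196
  outer loop
   vertex 2.8 2.0 3.6
   vertex 2.8 4.8 4.4
   vertex 2.4 0.6 1.2
  endloop
 endfacet
 facet normal -0.506 -0.237 0.829
  outer loop
   vertex 2.8 2.0 3.6
   vertex 5.0 0.8 4.6
   vertex 2.8 4.8 4.4
  endloop
 endfacet
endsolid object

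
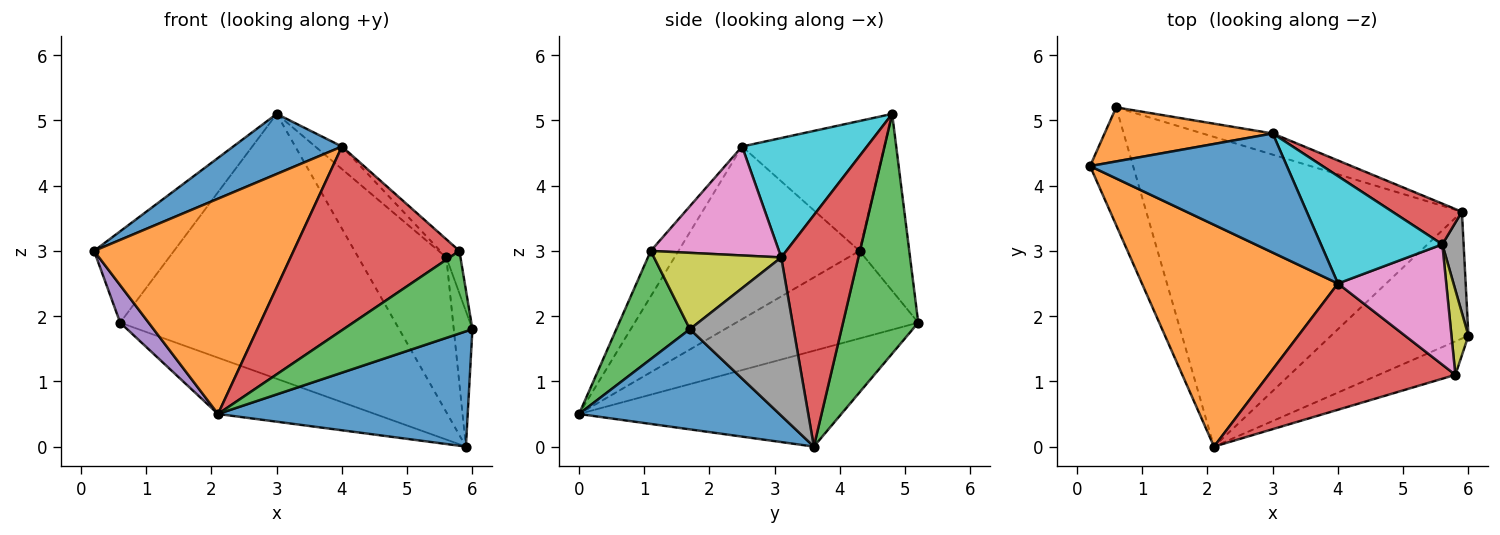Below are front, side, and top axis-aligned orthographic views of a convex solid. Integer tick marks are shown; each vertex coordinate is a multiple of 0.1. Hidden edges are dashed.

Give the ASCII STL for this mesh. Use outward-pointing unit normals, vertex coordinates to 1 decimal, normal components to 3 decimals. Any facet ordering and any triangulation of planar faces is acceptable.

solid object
 facet normal 0.475 -0.592 -0.651
  outer loop
   vertex 5.9 3.6 0.0
   vertex 6.0 1.7 1.8
   vertex 2.1 0.0 0.5
  endloop
 endfacet
 facet normal -0.534 -0.589 0.607
  outer loop
   vertex 4.0 2.5 4.6
   vertex 0.2 4.3 3.0
   vertex 2.1 0.0 0.5
  endloop
 endfacet
 facet normal 0.468 -0.819 -0.332
  outer loop
   vertex 5.8 1.1 3.0
   vertex 2.1 0.0 0.5
   vertex 6.0 1.7 1.8
  endloop
 endfacet
 facet normal -0.136 -0.816 0.561
  outer loop
   vertex 5.8 1.1 3.0
   vertex 4.0 2.5 4.6
   vertex 2.1 0.0 0.5
  endloop
 endfacet
 facet normal -0.889 -0.139 -0.437
  outer loop
   vertex 0.6 5.2 1.9
   vertex 2.1 0.0 0.5
   vertex 0.2 4.3 3.0
  endloop
 endfacet
 facet normal -0.286 0.171 -0.943
  outer loop
   vertex 0.6 5.2 1.9
   vertex 5.9 3.6 0.0
   vertex 2.1 0.0 0.5
  endloop
 endfacet
 facet normal 0.705 0.106 0.701
  outer loop
   vertex 5.6 3.1 2.9
   vertex 4.0 2.5 4.6
   vertex 5.8 1.1 3.0
  endloop
 endfacet
 facet normal 0.976 0.176 0.131
  outer loop
   vertex 5.6 3.1 2.9
   vertex 6.0 1.7 1.8
   vertex 5.9 3.6 0.0
  endloop
 endfacet
 facet normal 0.970 0.108 0.216
  outer loop
   vertex 5.6 3.1 2.9
   vertex 5.8 1.1 3.0
   vertex 6.0 1.7 1.8
  endloop
 endfacet
 facet normal 0.694 0.148 0.705
  outer loop
   vertex 3.0 4.8 5.1
   vertex 4.0 2.5 4.6
   vertex 5.6 3.1 2.9
  endloop
 endfacet
 facet normal -0.508 -0.388 0.769
  outer loop
   vertex 3.0 4.8 5.1
   vertex 0.2 4.3 3.0
   vertex 4.0 2.5 4.6
  endloop
 endfacet
 facet normal -0.472 0.759 0.449
  outer loop
   vertex 3.0 4.8 5.1
   vertex 0.6 5.2 1.9
   vertex 0.2 4.3 3.0
  endloop
 endfacet
 facet normal 0.263 0.962 -0.077
  outer loop
   vertex 3.0 4.8 5.1
   vertex 5.9 3.6 0.0
   vertex 0.6 5.2 1.9
  endloop
 endfacet
 facet normal 0.647 0.738 0.194
  outer loop
   vertex 3.0 4.8 5.1
   vertex 5.6 3.1 2.9
   vertex 5.9 3.6 0.0
  endloop
 endfacet
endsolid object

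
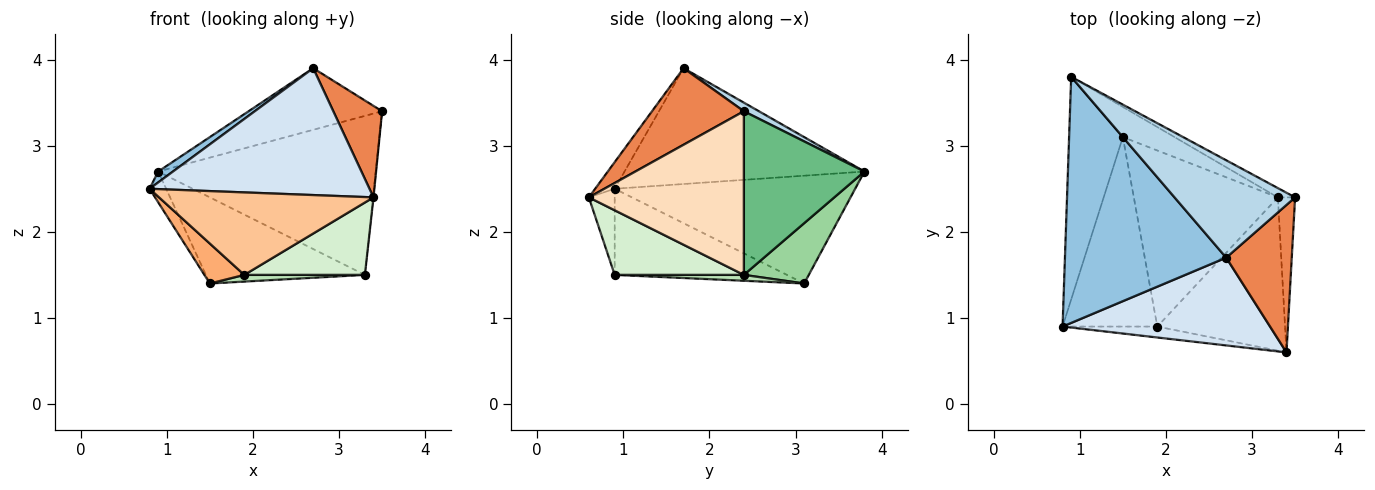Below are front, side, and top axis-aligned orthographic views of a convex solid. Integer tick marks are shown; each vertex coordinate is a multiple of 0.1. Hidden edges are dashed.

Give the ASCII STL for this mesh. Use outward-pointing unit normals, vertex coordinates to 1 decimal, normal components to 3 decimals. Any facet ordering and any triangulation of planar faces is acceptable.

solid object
 facet normal -0.893 0.062 -0.445
  outer loop
   vertex 1.5 3.1 1.4
   vertex 0.8 0.9 2.5
   vertex 0.9 3.8 2.7
  endloop
 endfacet
 facet normal -0.583 -0.036 0.812
  outer loop
   vertex 2.7 1.7 3.9
   vertex 0.9 3.8 2.7
   vertex 0.8 0.9 2.5
  endloop
 endfacet
 facet normal 0.060 0.534 0.844
  outer loop
   vertex 2.7 1.7 3.9
   vertex 3.5 2.4 3.4
   vertex 0.9 3.8 2.7
  endloop
 endfacet
 facet normal -0.073 -0.820 0.567
  outer loop
   vertex 2.7 1.7 3.9
   vertex 0.8 0.9 2.5
   vertex 3.4 0.6 2.4
  endloop
 endfacet
 facet normal 0.704 -0.374 0.603
  outer loop
   vertex 2.7 1.7 3.9
   vertex 3.4 0.6 2.4
   vertex 3.5 2.4 3.4
  endloop
 endfacet
 facet normal -0.665 -0.154 -0.731
  outer loop
   vertex 1.9 0.9 1.5
   vertex 0.8 0.9 2.5
   vertex 1.5 3.1 1.4
  endloop
 endfacet
 facet normal -0.119 -0.984 -0.130
  outer loop
   vertex 1.9 0.9 1.5
   vertex 3.4 0.6 2.4
   vertex 0.8 0.9 2.5
  endloop
 endfacet
 facet normal 0.995 0.003 -0.105
  outer loop
   vertex 3.3 2.4 1.5
   vertex 3.5 2.4 3.4
   vertex 3.4 0.6 2.4
  endloop
 endfacet
 facet normal 0.484 0.874 -0.051
  outer loop
   vertex 3.3 2.4 1.5
   vertex 0.9 3.8 2.7
   vertex 3.5 2.4 3.4
  endloop
 endfacet
 facet normal 0.360 0.881 -0.308
  outer loop
   vertex 3.3 2.4 1.5
   vertex 1.5 3.1 1.4
   vertex 0.9 3.8 2.7
  endloop
 endfacet
 facet normal 0.041 -0.038 -0.998
  outer loop
   vertex 3.3 2.4 1.5
   vertex 1.9 0.9 1.5
   vertex 1.5 3.1 1.4
  endloop
 endfacet
 facet normal 0.416 -0.388 -0.822
  outer loop
   vertex 3.3 2.4 1.5
   vertex 3.4 0.6 2.4
   vertex 1.9 0.9 1.5
  endloop
 endfacet
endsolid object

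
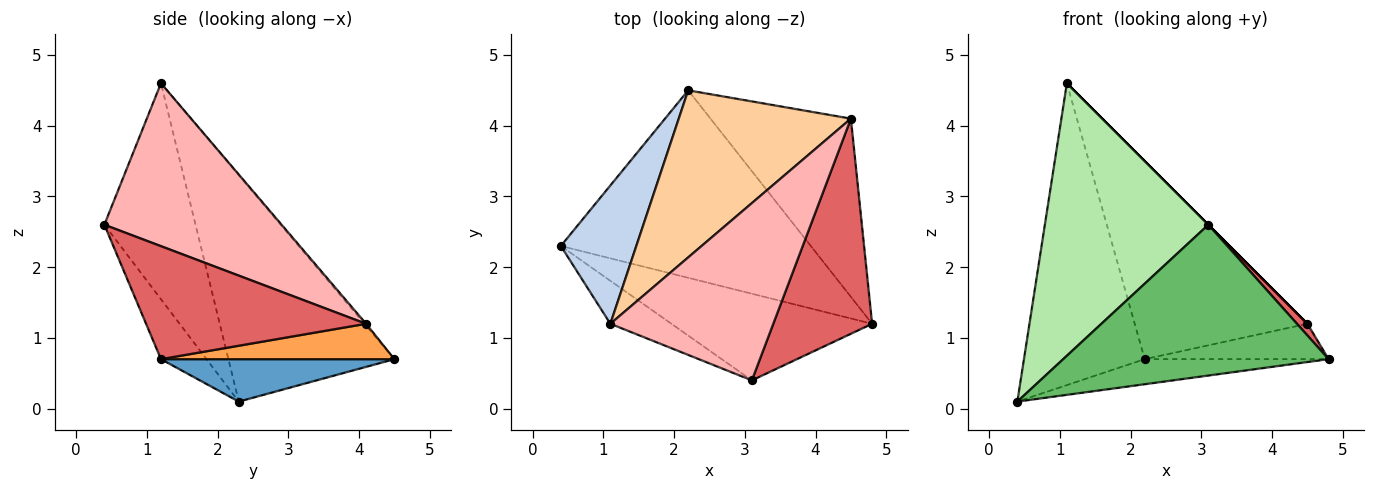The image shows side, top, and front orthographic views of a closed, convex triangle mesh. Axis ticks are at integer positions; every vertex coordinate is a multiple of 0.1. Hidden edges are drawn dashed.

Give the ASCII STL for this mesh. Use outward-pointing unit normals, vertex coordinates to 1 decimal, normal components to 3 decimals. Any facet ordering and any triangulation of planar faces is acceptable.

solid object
 facet normal 0.166 0.131 -0.977
  outer loop
   vertex 2.2 4.5 0.7
   vertex 4.8 1.2 0.7
   vertex 0.4 2.3 0.1
  endloop
 endfacet
 facet normal -0.781 0.568 0.260
  outer loop
   vertex 1.1 1.2 4.6
   vertex 2.2 4.5 0.7
   vertex 0.4 2.3 0.1
  endloop
 endfacet
 facet normal 0.240 0.189 -0.952
  outer loop
   vertex 4.5 4.1 1.2
   vertex 4.8 1.2 0.7
   vertex 2.2 4.5 0.7
  endloop
 endfacet
 facet normal -0.007 0.764 0.645
  outer loop
   vertex 4.5 4.1 1.2
   vertex 2.2 4.5 0.7
   vertex 1.1 1.2 4.6
  endloop
 endfacet
 facet normal -0.147 -0.858 -0.493
  outer loop
   vertex 3.1 0.4 2.6
   vertex 0.4 2.3 0.1
   vertex 4.8 1.2 0.7
  endloop
 endfacet
 facet normal -0.483 -0.865 -0.136
  outer loop
   vertex 3.1 0.4 2.6
   vertex 1.1 1.2 4.6
   vertex 0.4 2.3 0.1
  endloop
 endfacet
 facet normal 0.752 -0.036 0.658
  outer loop
   vertex 3.1 0.4 2.6
   vertex 4.8 1.2 0.7
   vertex 4.5 4.1 1.2
  endloop
 endfacet
 facet normal 0.707 0.000 0.707
  outer loop
   vertex 3.1 0.4 2.6
   vertex 4.5 4.1 1.2
   vertex 1.1 1.2 4.6
  endloop
 endfacet
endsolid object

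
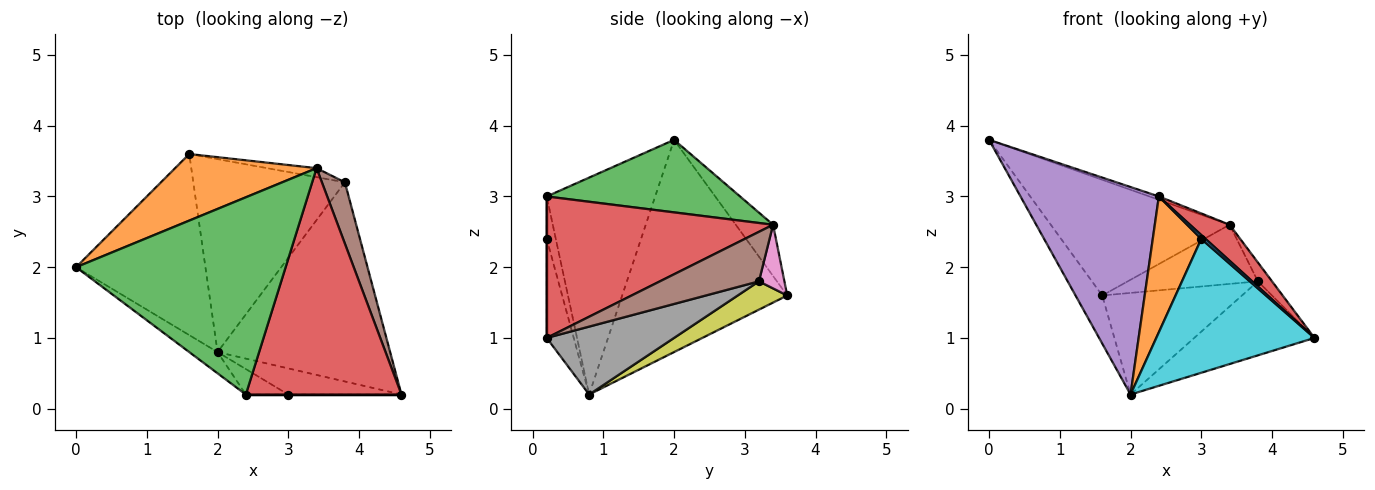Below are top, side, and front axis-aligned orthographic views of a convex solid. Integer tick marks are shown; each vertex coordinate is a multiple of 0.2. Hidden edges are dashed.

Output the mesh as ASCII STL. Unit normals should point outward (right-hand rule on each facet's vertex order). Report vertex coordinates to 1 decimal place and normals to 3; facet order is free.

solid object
 facet normal -0.846 0.137 -0.516
  outer loop
   vertex 2.0 0.8 0.2
   vertex 0.0 2.0 3.8
   vertex 1.6 3.6 1.6
  endloop
 endfacet
 facet normal -0.178 0.853 0.491
  outer loop
   vertex 3.4 3.4 2.6
   vertex 1.6 3.6 1.6
   vertex 0.0 2.0 3.8
  endloop
 endfacet
 facet normal 0.327 0.016 0.945
  outer loop
   vertex 2.4 0.2 3.0
   vertex 3.4 3.4 2.6
   vertex 0.0 2.0 3.8
  endloop
 endfacet
 facet normal 0.668 -0.117 0.735
  outer loop
   vertex 2.4 0.2 3.0
   vertex 4.6 0.2 1.0
   vertex 3.4 3.4 2.6
  endloop
 endfacet
 facet normal -0.615 -0.784 -0.080
  outer loop
   vertex 2.4 0.2 3.0
   vertex 0.0 2.0 3.8
   vertex 2.0 0.8 0.2
  endloop
 endfacet
 facet normal 0.899 0.128 0.418
  outer loop
   vertex 3.8 3.2 1.8
   vertex 3.4 3.4 2.6
   vertex 4.6 0.2 1.0
  endloop
 endfacet
 facet normal 0.190 0.971 -0.148
  outer loop
   vertex 3.8 3.2 1.8
   vertex 1.6 3.6 1.6
   vertex 3.4 3.4 2.6
  endloop
 endfacet
 facet normal 0.346 0.327 -0.879
  outer loop
   vertex 3.8 3.2 1.8
   vertex 4.6 0.2 1.0
   vertex 2.0 0.8 0.2
  endloop
 endfacet
 facet normal 0.163 0.460 -0.873
  outer loop
   vertex 3.8 3.2 1.8
   vertex 2.0 0.8 0.2
   vertex 1.6 3.6 1.6
  endloop
 endfacet
 facet normal -0.165 -0.968 -0.189
  outer loop
   vertex 3.0 0.2 2.4
   vertex 2.0 0.8 0.2
   vertex 4.6 0.2 1.0
  endloop
 endfacet
 facet normal 0.000 -1.000 0.000
  outer loop
   vertex 3.0 0.2 2.4
   vertex 4.6 0.2 1.0
   vertex 2.4 0.2 3.0
  endloop
 endfacet
 facet normal -0.181 -0.967 -0.181
  outer loop
   vertex 3.0 0.2 2.4
   vertex 2.4 0.2 3.0
   vertex 2.0 0.8 0.2
  endloop
 endfacet
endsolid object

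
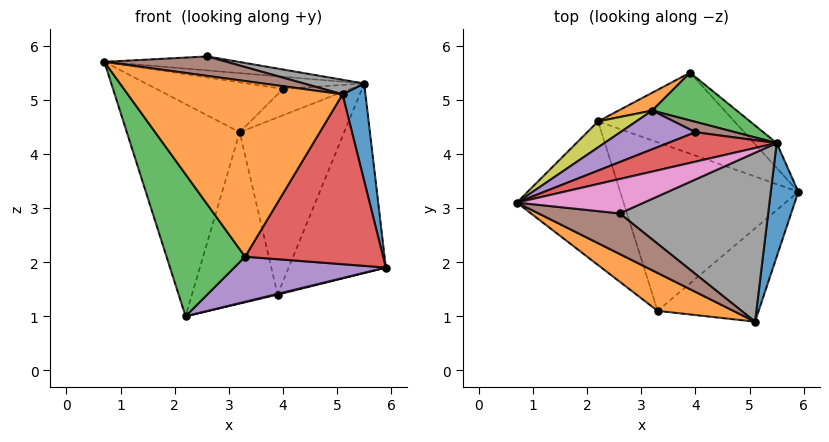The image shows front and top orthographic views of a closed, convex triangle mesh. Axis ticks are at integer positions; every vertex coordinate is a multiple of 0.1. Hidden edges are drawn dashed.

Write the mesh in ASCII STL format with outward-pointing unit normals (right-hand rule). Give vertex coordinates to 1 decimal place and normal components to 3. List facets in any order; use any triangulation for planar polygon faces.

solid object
 facet normal 0.981 -0.128 0.149
  outer loop
   vertex 5.5 4.2 5.3
   vertex 5.1 0.9 5.1
   vertex 5.9 3.3 1.9
  endloop
 endfacet
 facet normal -0.418 -0.888 0.192
  outer loop
   vertex 3.3 1.1 2.1
   vertex 5.1 0.9 5.1
   vertex 0.7 3.1 5.7
  endloop
 endfacet
 facet normal -0.836 -0.385 -0.390
  outer loop
   vertex 3.3 1.1 2.1
   vertex 0.7 3.1 5.7
   vertex 2.2 4.6 1.0
  endloop
 endfacet
 facet normal 0.576 -0.717 -0.393
  outer loop
   vertex 3.3 1.1 2.1
   vertex 5.9 3.3 1.9
   vertex 5.1 0.9 5.1
  endloop
 endfacet
 facet normal 0.143 -0.256 -0.956
  outer loop
   vertex 3.3 1.1 2.1
   vertex 2.2 4.6 1.0
   vertex 5.9 3.3 1.9
  endloop
 endfacet
 facet normal -0.093 -0.430 0.898
  outer loop
   vertex 2.6 2.9 5.8
   vertex 0.7 3.1 5.7
   vertex 5.1 0.9 5.1
  endloop
 endfacet
 facet normal -0.009 0.377 0.926
  outer loop
   vertex 2.6 2.9 5.8
   vertex 5.5 4.2 5.3
   vertex 0.7 3.1 5.7
  endloop
 endfacet
 facet normal 0.206 -0.084 0.975
  outer loop
   vertex 2.6 2.9 5.8
   vertex 5.1 0.9 5.1
   vertex 5.5 4.2 5.3
  endloop
 endfacet
 facet normal -0.522 0.847 0.104
  outer loop
   vertex 3.2 4.8 4.4
   vertex 2.2 4.6 1.0
   vertex 0.7 3.1 5.7
  endloop
 endfacet
 facet normal 0.233 -0.009 -0.972
  outer loop
   vertex 3.9 5.5 1.4
   vertex 5.9 3.3 1.9
   vertex 2.2 4.6 1.0
  endloop
 endfacet
 facet normal 0.747 0.659 -0.087
  outer loop
   vertex 3.9 5.5 1.4
   vertex 5.5 4.2 5.3
   vertex 5.9 3.3 1.9
  endloop
 endfacet
 facet normal -0.483 0.871 0.091
  outer loop
   vertex 3.9 5.5 1.4
   vertex 2.2 4.6 1.0
   vertex 3.2 4.8 4.4
  endloop
 endfacet
 facet normal 0.148 0.955 0.257
  outer loop
   vertex 3.9 5.5 1.4
   vertex 3.2 4.8 4.4
   vertex 5.5 4.2 5.3
  endloop
 endfacet
 facet normal -0.011 0.382 0.924
  outer loop
   vertex 4.0 4.4 5.2
   vertex 0.7 3.1 5.7
   vertex 5.5 4.2 5.3
  endloop
 endfacet
 facet normal -0.213 0.772 0.599
  outer loop
   vertex 4.0 4.4 5.2
   vertex 3.2 4.8 4.4
   vertex 0.7 3.1 5.7
  endloop
 endfacet
 facet normal 0.099 0.926 0.364
  outer loop
   vertex 4.0 4.4 5.2
   vertex 5.5 4.2 5.3
   vertex 3.2 4.8 4.4
  endloop
 endfacet
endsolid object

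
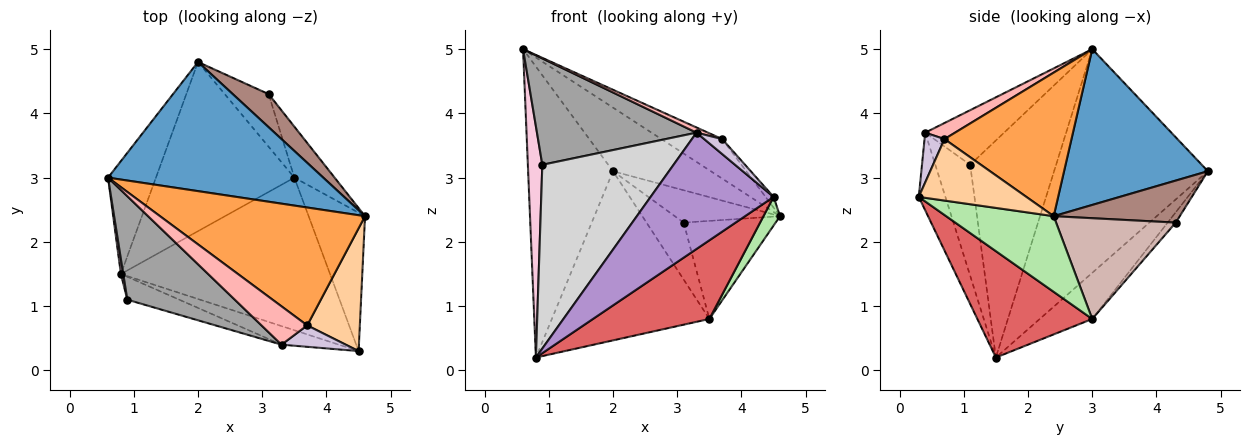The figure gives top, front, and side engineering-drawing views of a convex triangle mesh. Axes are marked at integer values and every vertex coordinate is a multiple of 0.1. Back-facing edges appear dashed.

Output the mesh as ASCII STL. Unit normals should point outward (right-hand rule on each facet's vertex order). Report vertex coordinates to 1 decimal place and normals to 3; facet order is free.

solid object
 facet normal 0.545 0.371 0.752
  outer loop
   vertex 2.0 4.8 3.1
   vertex 0.6 3.0 5.0
   vertex 4.6 2.4 2.4
  endloop
 endfacet
 facet normal -0.861 0.475 -0.184
  outer loop
   vertex 2.0 4.8 3.1
   vertex 0.8 1.5 0.2
   vertex 0.6 3.0 5.0
  endloop
 endfacet
 facet normal 0.553 0.265 0.790
  outer loop
   vertex 3.7 0.7 3.6
   vertex 4.6 2.4 2.4
   vertex 0.6 3.0 5.0
  endloop
 endfacet
 facet normal 0.759 0.057 0.649
  outer loop
   vertex 3.7 0.7 3.6
   vertex 4.5 0.3 2.7
   vertex 4.6 2.4 2.4
  endloop
 endfacet
 facet normal -0.229 0.688 -0.688
  outer loop
   vertex 3.5 3.0 0.8
   vertex 0.8 1.5 0.2
   vertex 2.0 4.8 3.1
  endloop
 endfacet
 facet normal 0.796 -0.123 -0.593
  outer loop
   vertex 3.5 3.0 0.8
   vertex 4.6 2.4 2.4
   vertex 4.5 0.3 2.7
  endloop
 endfacet
 facet normal 0.412 -0.417 -0.810
  outer loop
   vertex 3.5 3.0 0.8
   vertex 4.5 0.3 2.7
   vertex 0.8 1.5 0.2
  endloop
 endfacet
 facet normal 0.329 -0.126 0.936
  outer loop
   vertex 3.3 0.4 3.7
   vertex 3.7 0.7 3.6
   vertex 0.6 3.0 5.0
  endloop
 endfacet
 facet normal -0.209 -0.966 -0.154
  outer loop
   vertex 3.3 0.4 3.7
   vertex 0.8 1.5 0.2
   vertex 4.5 0.3 2.7
  endloop
 endfacet
 facet normal 0.536 -0.484 0.692
  outer loop
   vertex 3.3 0.4 3.7
   vertex 4.5 0.3 2.7
   vertex 3.7 0.7 3.6
  endloop
 endfacet
 facet normal 0.642 0.536 0.548
  outer loop
   vertex 3.1 4.3 2.3
   vertex 2.0 4.8 3.1
   vertex 4.6 2.4 2.4
  endloop
 endfacet
 facet normal 0.756 0.581 -0.302
  outer loop
   vertex 3.1 4.3 2.3
   vertex 4.6 2.4 2.4
   vertex 3.5 3.0 0.8
  endloop
 endfacet
 facet normal -0.158 0.725 -0.670
  outer loop
   vertex 3.1 4.3 2.3
   vertex 3.5 3.0 0.8
   vertex 2.0 4.8 3.1
  endloop
 endfacet
 facet normal -0.986 -0.166 0.011
  outer loop
   vertex 0.9 1.1 3.2
   vertex 0.6 3.0 5.0
   vertex 0.8 1.5 0.2
  endloop
 endfacet
 facet normal -0.334 -0.676 0.657
  outer loop
   vertex 0.9 1.1 3.2
   vertex 3.3 0.4 3.7
   vertex 0.6 3.0 5.0
  endloop
 endfacet
 facet normal -0.255 -0.960 -0.119
  outer loop
   vertex 0.9 1.1 3.2
   vertex 0.8 1.5 0.2
   vertex 3.3 0.4 3.7
  endloop
 endfacet
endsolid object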